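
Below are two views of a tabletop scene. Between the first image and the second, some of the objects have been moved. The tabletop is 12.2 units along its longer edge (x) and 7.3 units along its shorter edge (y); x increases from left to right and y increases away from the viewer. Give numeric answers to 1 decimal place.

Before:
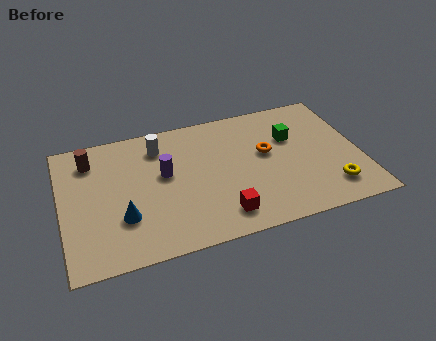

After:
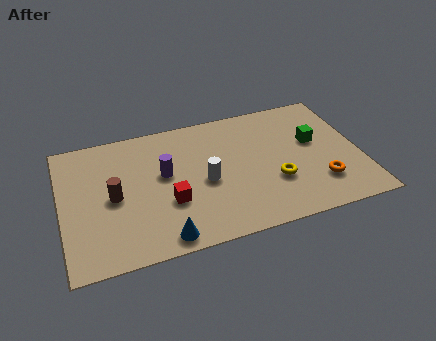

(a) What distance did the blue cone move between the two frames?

2.1

The blue cone was near (2.4, 2.3) before and (3.9, 0.8) after, so it travelled √(1.5² + 1.5²) ≈ 2.1 units.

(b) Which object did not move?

the purple cylinder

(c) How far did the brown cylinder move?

2.4

The brown cylinder was near (1.3, 5.8) before and (2.1, 3.5) after, so it travelled √(0.8² + 2.3²) ≈ 2.4 units.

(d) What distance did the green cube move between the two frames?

1.0

From (9.5, 4.8) to (10.4, 4.3), the green cube covered √(0.9² + 0.5²) ≈ 1.0 units.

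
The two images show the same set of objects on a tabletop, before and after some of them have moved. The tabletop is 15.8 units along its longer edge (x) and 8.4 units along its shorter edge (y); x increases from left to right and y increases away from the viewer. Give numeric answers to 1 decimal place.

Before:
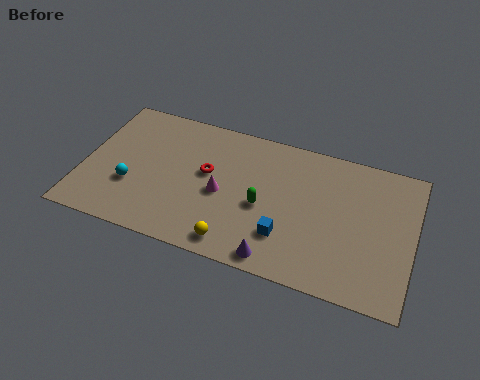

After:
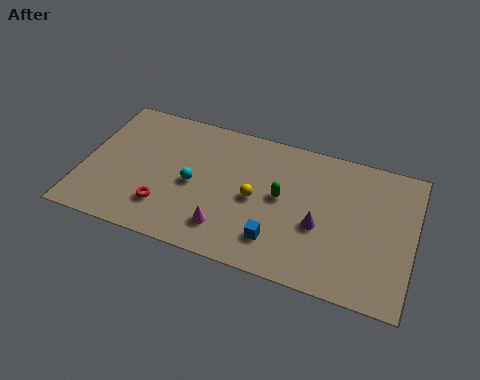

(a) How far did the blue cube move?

0.6

The blue cube was near (9.9, 2.3) before and (9.5, 1.9) after, so it travelled √(0.4² + 0.4²) ≈ 0.6 units.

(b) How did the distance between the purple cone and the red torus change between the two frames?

+2.0

They were about 5.4 units apart before and 7.4 after — 2.0 units further apart.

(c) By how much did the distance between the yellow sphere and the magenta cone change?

-0.3

The distance was about 2.8 in the first image and 2.5 in the second, so they moved 0.3 units closer together.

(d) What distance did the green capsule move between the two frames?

1.1

From (8.7, 3.7) to (9.5, 4.5), the green capsule covered √(0.8² + 0.8²) ≈ 1.1 units.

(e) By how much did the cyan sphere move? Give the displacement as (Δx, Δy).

(2.9, 1.0)

From the two frames, the cyan sphere sits at roughly (2.4, 2.9) before and (5.3, 3.9) after.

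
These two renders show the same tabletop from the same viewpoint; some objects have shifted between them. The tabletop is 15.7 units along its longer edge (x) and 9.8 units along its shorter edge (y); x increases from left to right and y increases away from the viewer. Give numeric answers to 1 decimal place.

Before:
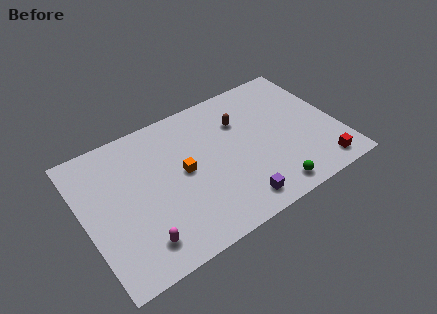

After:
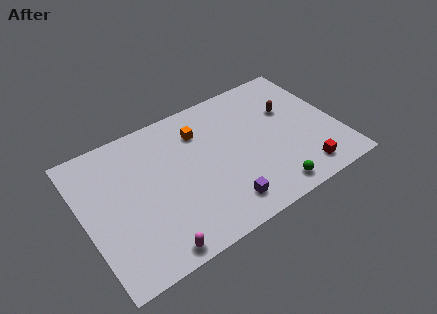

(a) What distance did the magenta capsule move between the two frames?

1.1

From (2.9, 1.8) to (3.6, 0.9), the magenta capsule covered √(0.7² + 0.9²) ≈ 1.1 units.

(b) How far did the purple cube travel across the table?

0.9

From (8.8, 1.4) to (8.0, 1.7), the purple cube covered √(0.8² + 0.3²) ≈ 0.9 units.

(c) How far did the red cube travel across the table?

1.1

The red cube was near (14.1, 1.3) before and (13.0, 1.5) after, so it travelled √(1.1² + 0.2²) ≈ 1.1 units.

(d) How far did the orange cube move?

2.7

The orange cube was near (6.1, 5.1) before and (7.5, 7.4) after, so it travelled √(1.4² + 2.3²) ≈ 2.7 units.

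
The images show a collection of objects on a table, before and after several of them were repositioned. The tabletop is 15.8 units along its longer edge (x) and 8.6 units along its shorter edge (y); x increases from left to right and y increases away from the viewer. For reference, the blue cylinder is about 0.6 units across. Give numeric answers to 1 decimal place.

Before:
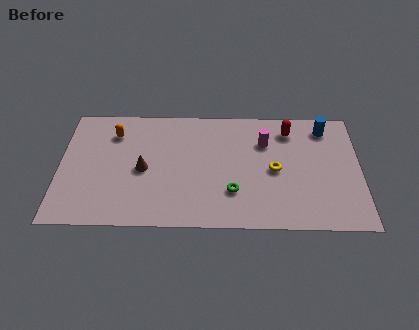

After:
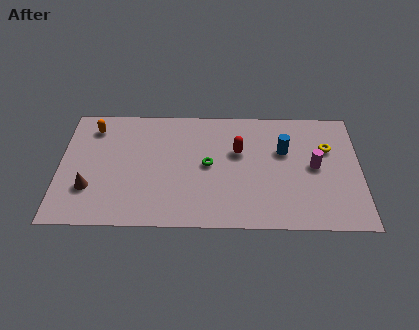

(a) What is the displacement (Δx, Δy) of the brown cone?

(-2.8, -1.4)

The brown cone started near (4.4, 4.0) and ended near (1.6, 2.6).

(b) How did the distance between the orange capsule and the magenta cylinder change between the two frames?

+4.0

They were about 8.0 units apart before and 12.0 after — 4.0 units further apart.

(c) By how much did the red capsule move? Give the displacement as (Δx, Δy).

(-2.7, -1.6)

From the two frames, the red capsule sits at roughly (12.1, 7.0) before and (9.4, 5.4) after.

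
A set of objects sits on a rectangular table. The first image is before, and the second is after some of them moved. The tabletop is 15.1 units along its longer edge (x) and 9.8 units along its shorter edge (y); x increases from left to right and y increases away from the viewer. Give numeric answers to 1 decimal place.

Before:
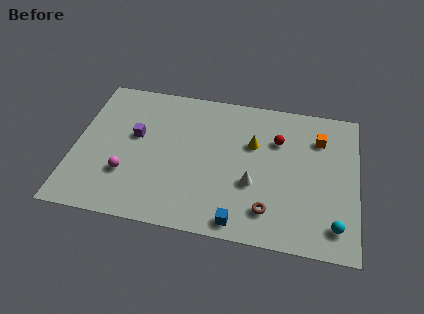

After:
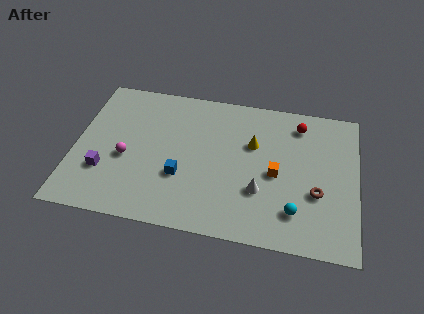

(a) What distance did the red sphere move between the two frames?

1.7

The red sphere was near (10.8, 6.8) before and (11.9, 8.1) after, so it travelled √(1.1² + 1.3²) ≈ 1.7 units.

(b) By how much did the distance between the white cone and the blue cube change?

+1.5

The distance was about 2.7 in the first image and 4.2 in the second, so they moved 1.5 units further apart.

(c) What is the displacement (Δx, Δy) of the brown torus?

(2.5, 1.6)

The brown torus started near (10.5, 2.0) and ended near (13.0, 3.6).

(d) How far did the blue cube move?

4.0

The blue cube was near (9.0, 1.0) before and (5.8, 3.4) after, so it travelled √(3.2² + 2.4²) ≈ 4.0 units.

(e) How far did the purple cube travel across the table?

3.1

The purple cube was near (3.2, 5.7) before and (1.7, 3.0) after, so it travelled √(1.5² + 2.7²) ≈ 3.1 units.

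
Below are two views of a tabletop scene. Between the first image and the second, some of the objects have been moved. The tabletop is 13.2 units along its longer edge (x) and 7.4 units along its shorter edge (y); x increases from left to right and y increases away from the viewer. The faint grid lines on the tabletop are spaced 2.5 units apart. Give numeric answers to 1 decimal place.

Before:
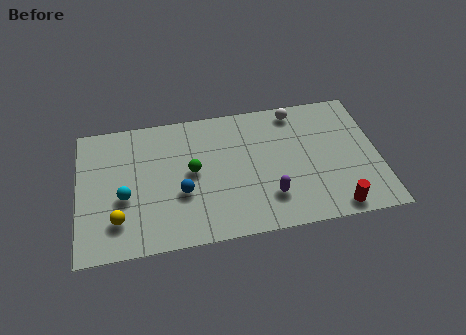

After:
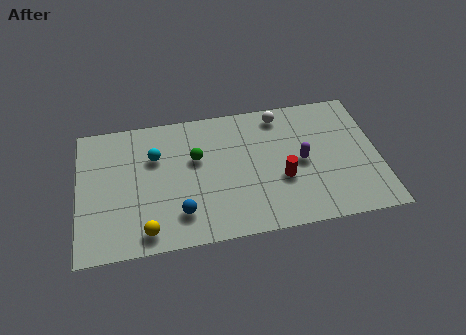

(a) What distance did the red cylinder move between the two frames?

3.0

The red cylinder was near (11.1, 0.8) before and (8.9, 2.8) after, so it travelled √(2.2² + 2.0²) ≈ 3.0 units.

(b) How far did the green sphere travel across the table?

0.7

The green sphere moved from about (5.0, 3.9) to (5.2, 4.6), a distance of √(0.2² + 0.7²) ≈ 0.7.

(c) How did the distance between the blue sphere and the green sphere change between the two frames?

+1.8

The distance was about 1.2 in the first image and 3.0 in the second, so they moved 1.8 units further apart.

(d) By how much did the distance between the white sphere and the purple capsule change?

-1.9

They were about 4.8 units apart before and 2.9 after — 1.9 units closer together.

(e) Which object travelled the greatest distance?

the red cylinder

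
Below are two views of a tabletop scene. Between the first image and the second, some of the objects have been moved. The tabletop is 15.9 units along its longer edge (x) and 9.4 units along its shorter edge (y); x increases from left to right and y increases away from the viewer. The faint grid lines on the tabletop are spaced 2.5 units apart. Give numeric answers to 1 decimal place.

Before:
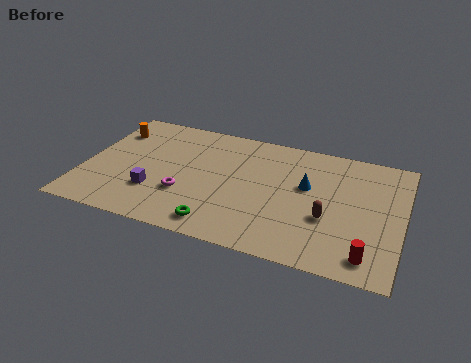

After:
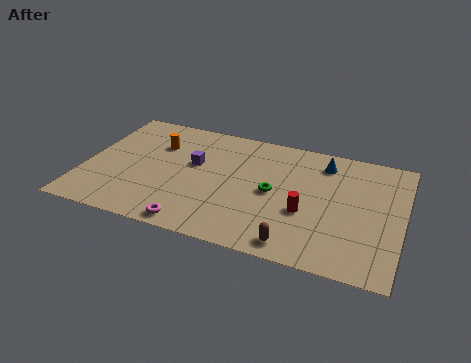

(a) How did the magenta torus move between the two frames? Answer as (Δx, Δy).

(0.7, -2.2)

From the two frames, the magenta torus sits at roughly (5.2, 3.1) before and (5.9, 0.9) after.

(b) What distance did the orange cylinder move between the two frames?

2.5

From (1.0, 7.1) to (3.4, 6.6), the orange cylinder covered √(2.4² + 0.5²) ≈ 2.5 units.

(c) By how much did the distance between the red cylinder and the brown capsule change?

-0.5

They were about 3.0 units apart before and 2.5 after — 0.5 units closer together.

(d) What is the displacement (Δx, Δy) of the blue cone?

(0.7, 2.1)

From the two frames, the blue cone sits at roughly (11.1, 5.6) before and (11.8, 7.7) after.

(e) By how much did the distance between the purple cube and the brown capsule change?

-1.5

The distance was about 8.6 in the first image and 7.1 in the second, so they moved 1.5 units closer together.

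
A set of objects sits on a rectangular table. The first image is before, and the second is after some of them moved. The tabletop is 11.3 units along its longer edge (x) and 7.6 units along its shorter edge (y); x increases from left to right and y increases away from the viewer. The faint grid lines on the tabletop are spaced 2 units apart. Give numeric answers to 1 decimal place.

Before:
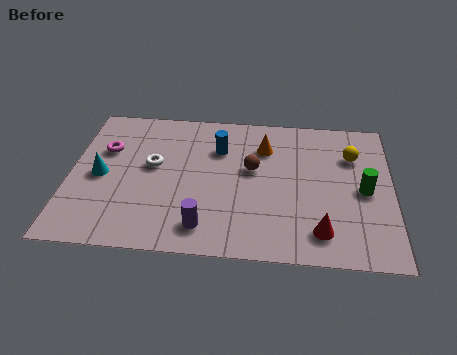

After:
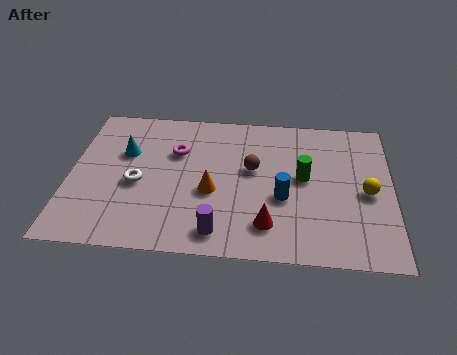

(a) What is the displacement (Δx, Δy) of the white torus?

(-0.5, -1.0)

The white torus was at about (2.9, 4.3) and moved to about (2.4, 3.3).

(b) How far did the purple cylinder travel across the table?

0.5

From (4.8, 1.3) to (5.3, 1.1), the purple cylinder covered √(0.5² + 0.2²) ≈ 0.5 units.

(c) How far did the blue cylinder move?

3.3

From (5.2, 5.4) to (7.5, 3.0), the blue cylinder covered √(2.3² + 2.4²) ≈ 3.3 units.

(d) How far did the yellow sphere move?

2.0

The yellow sphere moved from about (9.9, 5.4) to (10.4, 3.5), a distance of √(0.5² + 1.9²) ≈ 2.0.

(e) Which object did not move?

the brown sphere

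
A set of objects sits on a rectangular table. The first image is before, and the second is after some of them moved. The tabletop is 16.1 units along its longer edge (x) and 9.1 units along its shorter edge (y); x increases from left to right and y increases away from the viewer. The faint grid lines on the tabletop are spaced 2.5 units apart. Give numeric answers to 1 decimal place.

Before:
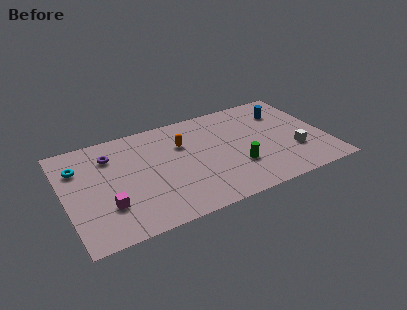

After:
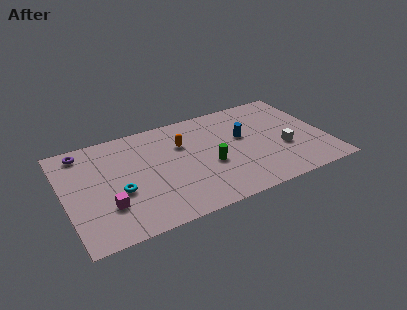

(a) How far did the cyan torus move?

3.7

From (1.0, 6.6) to (3.2, 3.6), the cyan torus covered √(2.2² + 3.0²) ≈ 3.7 units.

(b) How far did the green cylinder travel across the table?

1.8

The green cylinder moved from about (10.4, 2.9) to (8.8, 3.7), a distance of √(1.6² + 0.8²) ≈ 1.8.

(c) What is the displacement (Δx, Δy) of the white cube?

(-0.6, 0.5)

From the two frames, the white cube sits at roughly (14.0, 2.9) before and (13.4, 3.4) after.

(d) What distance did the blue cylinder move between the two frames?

3.1

The blue cylinder was near (13.9, 6.8) before and (11.1, 5.4) after, so it travelled √(2.8² + 1.4²) ≈ 3.1 units.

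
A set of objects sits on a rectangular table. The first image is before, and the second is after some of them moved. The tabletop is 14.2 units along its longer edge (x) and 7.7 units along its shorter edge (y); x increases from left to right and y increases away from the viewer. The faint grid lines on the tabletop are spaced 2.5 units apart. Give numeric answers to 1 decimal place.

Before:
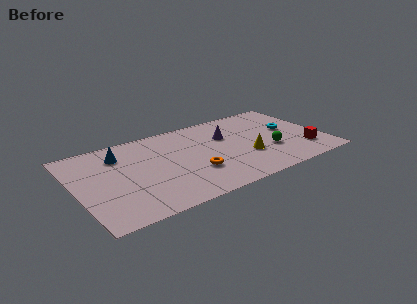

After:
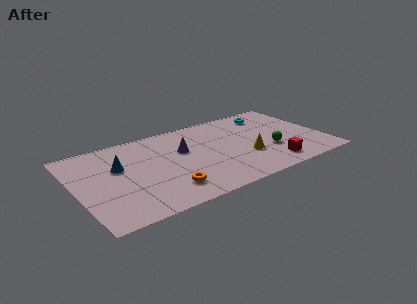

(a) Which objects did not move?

the green sphere and the yellow cone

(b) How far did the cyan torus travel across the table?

2.2

The cyan torus moved from about (12.4, 4.3) to (11.6, 6.3), a distance of √(0.8² + 2.0²) ≈ 2.2.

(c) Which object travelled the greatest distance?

the purple cone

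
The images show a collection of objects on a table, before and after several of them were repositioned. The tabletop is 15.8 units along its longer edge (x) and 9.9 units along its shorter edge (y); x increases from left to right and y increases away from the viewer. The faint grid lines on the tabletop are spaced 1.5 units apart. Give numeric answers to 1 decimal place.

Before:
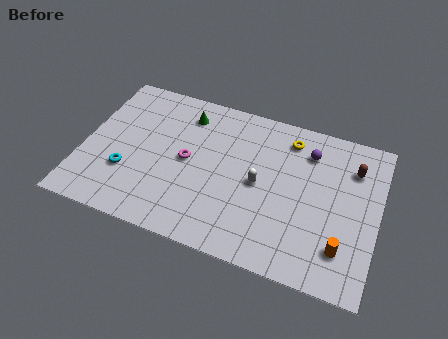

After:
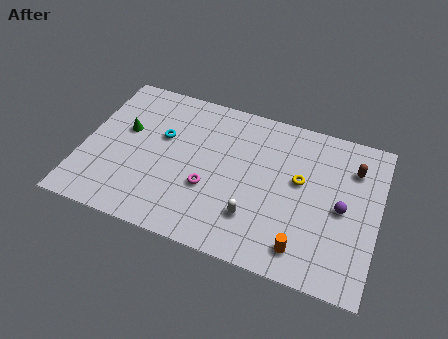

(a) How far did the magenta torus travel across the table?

1.9

The magenta torus moved from about (5.6, 5.0) to (6.9, 3.6), a distance of √(1.3² + 1.4²) ≈ 1.9.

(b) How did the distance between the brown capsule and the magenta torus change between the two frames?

-0.7

The distance was about 9.0 in the first image and 8.3 in the second, so they moved 0.7 units closer together.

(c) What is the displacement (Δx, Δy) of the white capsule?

(-0.1, -2.2)

The white capsule started near (9.5, 4.8) and ended near (9.4, 2.6).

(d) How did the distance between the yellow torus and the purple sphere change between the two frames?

+1.3

Before: roughly 1.2 units apart; after: 2.5. That's 1.3 units further apart.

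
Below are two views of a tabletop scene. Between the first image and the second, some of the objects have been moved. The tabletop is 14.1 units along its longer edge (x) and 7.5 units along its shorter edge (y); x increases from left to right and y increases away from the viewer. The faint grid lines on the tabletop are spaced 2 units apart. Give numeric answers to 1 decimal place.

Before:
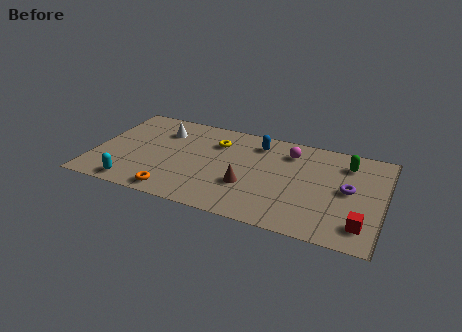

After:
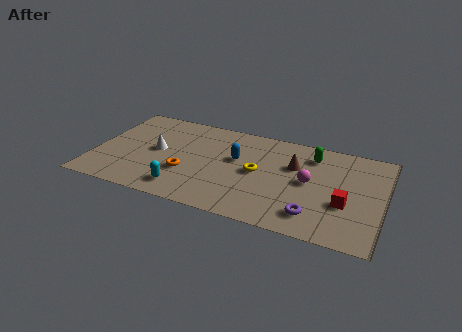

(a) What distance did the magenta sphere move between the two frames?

2.3

The magenta sphere moved from about (9.4, 5.9) to (10.5, 3.9), a distance of √(1.1² + 2.0²) ≈ 2.3.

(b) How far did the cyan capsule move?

2.4

The cyan capsule was near (2.2, 0.9) before and (4.6, 1.3) after, so it travelled √(2.4² + 0.4²) ≈ 2.4 units.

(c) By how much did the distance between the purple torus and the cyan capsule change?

-4.3

The distance was about 10.6 in the first image and 6.3 in the second, so they moved 4.3 units closer together.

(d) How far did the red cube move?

1.6

The red cube moved from about (13.2, 1.5) to (12.3, 2.8), a distance of √(0.9² + 1.3²) ≈ 1.6.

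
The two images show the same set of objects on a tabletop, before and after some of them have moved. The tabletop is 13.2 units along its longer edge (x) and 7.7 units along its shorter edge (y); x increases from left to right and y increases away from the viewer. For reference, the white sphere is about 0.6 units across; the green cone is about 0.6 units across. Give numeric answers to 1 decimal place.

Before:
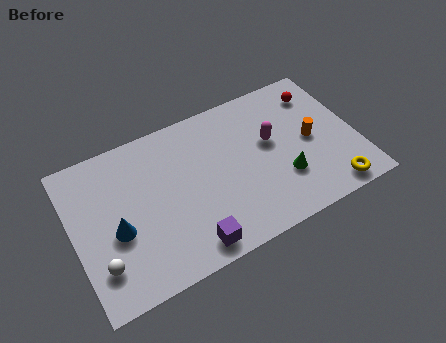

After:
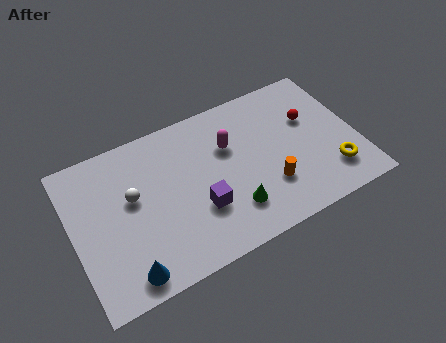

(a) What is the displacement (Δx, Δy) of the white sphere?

(1.8, 2.6)

The white sphere started near (1.0, 1.9) and ended near (2.8, 4.5).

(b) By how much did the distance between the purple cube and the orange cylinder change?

-3.5

The distance was about 6.7 in the first image and 3.2 in the second, so they moved 3.5 units closer together.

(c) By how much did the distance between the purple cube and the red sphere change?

-2.5

The distance was about 8.5 in the first image and 6.0 in the second, so they moved 2.5 units closer together.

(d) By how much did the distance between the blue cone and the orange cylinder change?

-2.3

They were about 9.2 units apart before and 6.9 after — 2.3 units closer together.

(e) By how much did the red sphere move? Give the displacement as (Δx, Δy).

(-0.6, -1.2)

From the two frames, the red sphere sits at roughly (11.8, 6.1) before and (11.2, 4.9) after.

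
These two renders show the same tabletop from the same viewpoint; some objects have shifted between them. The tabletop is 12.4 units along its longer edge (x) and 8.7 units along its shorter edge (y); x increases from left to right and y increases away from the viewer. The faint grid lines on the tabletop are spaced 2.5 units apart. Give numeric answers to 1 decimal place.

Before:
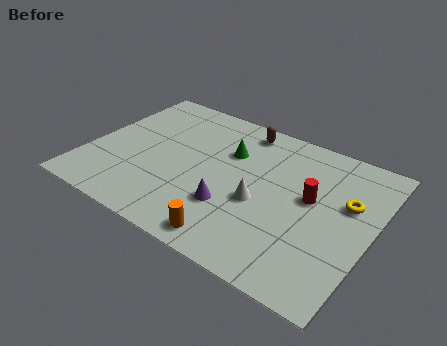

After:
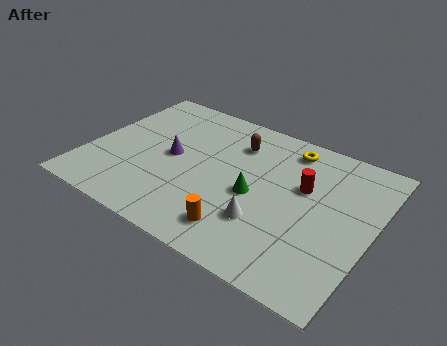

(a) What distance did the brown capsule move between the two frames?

1.0

The brown capsule was near (6.2, 7.6) before and (6.1, 6.6) after, so it travelled √(0.1² + 1.0²) ≈ 1.0 units.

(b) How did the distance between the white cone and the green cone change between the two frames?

-1.4

Before: roughly 2.9 units apart; after: 1.5. That's 1.4 units closer together.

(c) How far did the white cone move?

1.1

From (7.7, 3.6) to (8.1, 2.6), the white cone covered √(0.4² + 1.0²) ≈ 1.1 units.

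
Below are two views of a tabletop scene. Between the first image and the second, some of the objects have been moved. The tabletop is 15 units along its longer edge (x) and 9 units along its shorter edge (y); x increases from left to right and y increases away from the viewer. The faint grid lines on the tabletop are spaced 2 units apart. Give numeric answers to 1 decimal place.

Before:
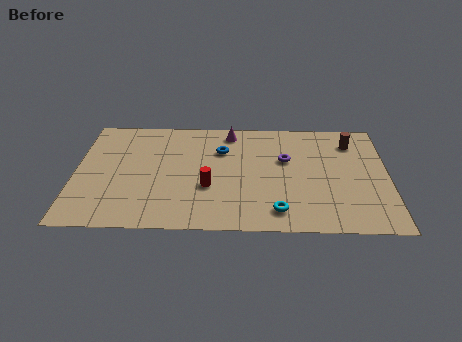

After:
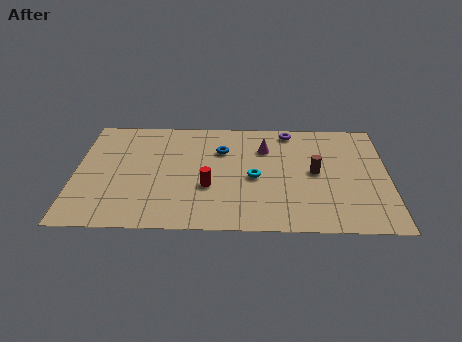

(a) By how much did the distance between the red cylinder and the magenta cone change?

-0.4

They were about 4.6 units apart before and 4.2 after — 0.4 units closer together.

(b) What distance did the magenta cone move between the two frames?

2.1

The magenta cone moved from about (7.4, 7.8) to (9.1, 6.5), a distance of √(1.7² + 1.3²) ≈ 2.1.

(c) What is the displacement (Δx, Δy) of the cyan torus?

(-1.1, 2.6)

The cyan torus started near (9.7, 1.5) and ended near (8.6, 4.1).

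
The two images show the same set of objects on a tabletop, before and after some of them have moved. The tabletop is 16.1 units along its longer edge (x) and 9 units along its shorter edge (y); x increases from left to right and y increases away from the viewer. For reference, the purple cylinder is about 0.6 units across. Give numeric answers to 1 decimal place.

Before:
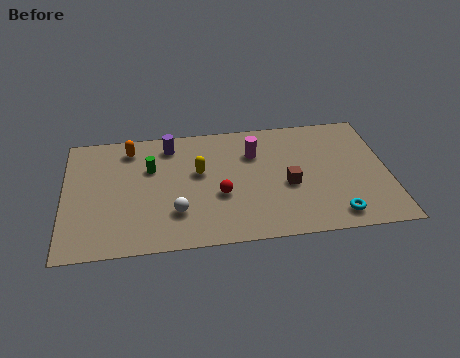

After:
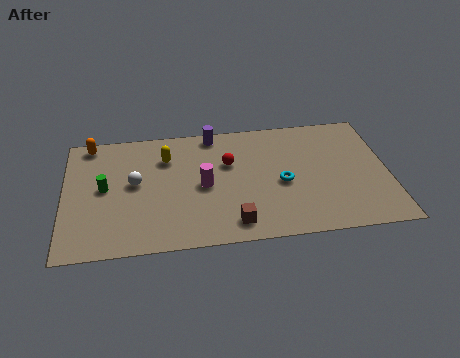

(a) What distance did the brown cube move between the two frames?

3.7

The brown cube moved from about (11.1, 3.8) to (8.3, 1.4), a distance of √(2.8² + 2.4²) ≈ 3.7.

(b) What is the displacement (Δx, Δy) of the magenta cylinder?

(-2.6, -2.1)

The magenta cylinder was at about (9.5, 6.4) and moved to about (6.9, 4.3).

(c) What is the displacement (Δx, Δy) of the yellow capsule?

(-1.6, 1.3)

The yellow capsule started near (6.7, 5.3) and ended near (5.1, 6.6).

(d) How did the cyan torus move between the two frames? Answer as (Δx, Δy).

(-2.5, 2.7)

The cyan torus was at about (13.3, 1.3) and moved to about (10.8, 4.0).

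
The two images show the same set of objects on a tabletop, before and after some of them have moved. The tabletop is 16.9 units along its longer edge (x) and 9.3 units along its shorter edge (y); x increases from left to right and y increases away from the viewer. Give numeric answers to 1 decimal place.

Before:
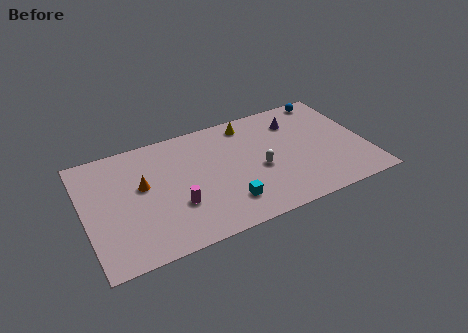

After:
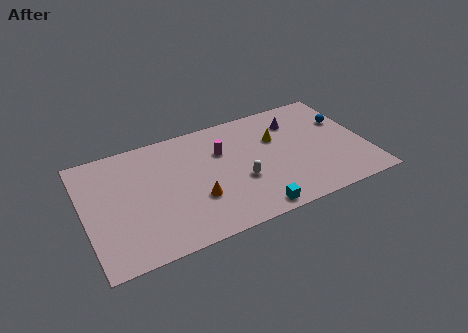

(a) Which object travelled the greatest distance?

the magenta cylinder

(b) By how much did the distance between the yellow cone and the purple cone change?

-1.3

The distance was about 2.9 in the first image and 1.6 in the second, so they moved 1.3 units closer together.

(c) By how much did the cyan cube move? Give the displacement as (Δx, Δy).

(1.4, -1.2)

From the two frames, the cyan cube sits at roughly (8.2, 2.1) before and (9.6, 0.9) after.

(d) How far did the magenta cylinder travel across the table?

4.5

The magenta cylinder moved from about (5.3, 3.1) to (8.4, 6.3), a distance of √(3.1² + 3.2²) ≈ 4.5.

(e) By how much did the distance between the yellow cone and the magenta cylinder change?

-3.6

They were about 6.9 units apart before and 3.3 after — 3.6 units closer together.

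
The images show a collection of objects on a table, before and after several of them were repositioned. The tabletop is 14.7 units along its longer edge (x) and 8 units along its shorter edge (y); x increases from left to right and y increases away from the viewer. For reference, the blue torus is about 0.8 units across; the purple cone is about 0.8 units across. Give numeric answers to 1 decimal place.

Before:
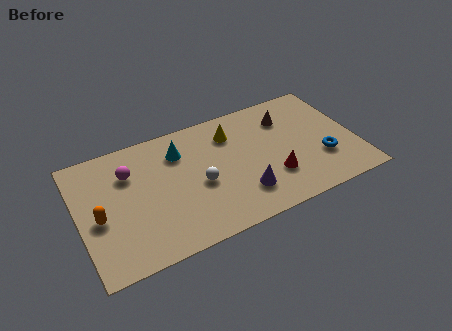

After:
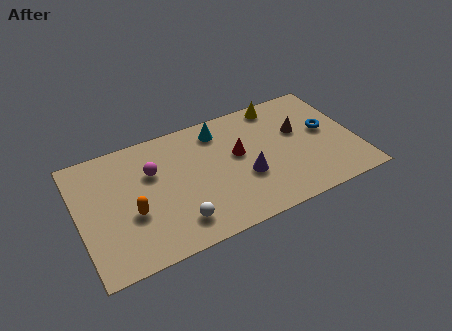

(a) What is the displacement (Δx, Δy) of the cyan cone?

(2.2, 0.6)

The cyan cone was at about (5.5, 6.0) and moved to about (7.7, 6.6).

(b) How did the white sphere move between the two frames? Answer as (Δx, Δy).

(-1.4, -1.9)

The white sphere was at about (6.3, 3.5) and moved to about (4.9, 1.6).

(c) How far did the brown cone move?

1.2

The brown cone moved from about (11.3, 6.0) to (11.8, 4.9), a distance of √(0.5² + 1.1²) ≈ 1.2.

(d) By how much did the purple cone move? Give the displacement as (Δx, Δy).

(0.3, 1.0)

From the two frames, the purple cone sits at roughly (8.4, 2.0) before and (8.7, 3.0) after.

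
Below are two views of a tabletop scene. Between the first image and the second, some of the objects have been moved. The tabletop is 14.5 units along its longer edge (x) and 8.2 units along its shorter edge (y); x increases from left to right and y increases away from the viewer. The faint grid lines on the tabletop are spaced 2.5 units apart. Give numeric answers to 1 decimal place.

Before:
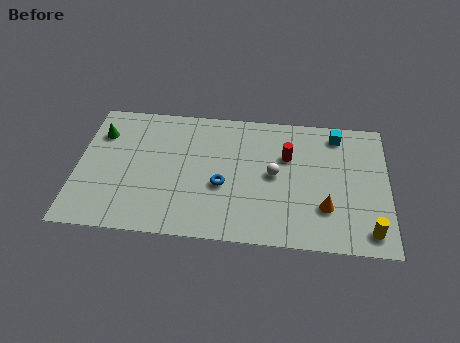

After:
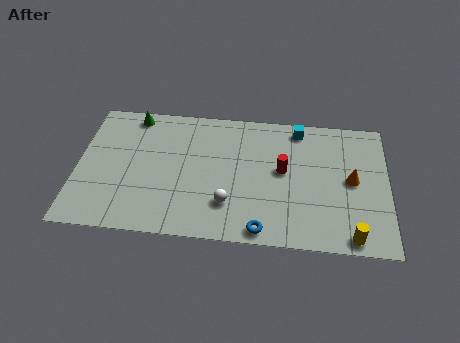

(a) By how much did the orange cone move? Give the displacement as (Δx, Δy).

(1.2, 1.8)

The orange cone started near (11.6, 2.4) and ended near (12.8, 4.2).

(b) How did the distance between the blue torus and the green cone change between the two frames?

+2.6

Before: roughly 6.4 units apart; after: 9.0. That's 2.6 units further apart.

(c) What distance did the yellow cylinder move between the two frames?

0.9

The yellow cylinder moved from about (13.6, 1.2) to (12.8, 0.8), a distance of √(0.8² + 0.4²) ≈ 0.9.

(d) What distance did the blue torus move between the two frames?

3.1

The blue torus moved from about (6.8, 3.3) to (8.7, 0.8), a distance of √(1.9² + 2.5²) ≈ 3.1.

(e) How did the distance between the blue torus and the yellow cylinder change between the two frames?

-3.0

They were about 7.1 units apart before and 4.1 after — 3.0 units closer together.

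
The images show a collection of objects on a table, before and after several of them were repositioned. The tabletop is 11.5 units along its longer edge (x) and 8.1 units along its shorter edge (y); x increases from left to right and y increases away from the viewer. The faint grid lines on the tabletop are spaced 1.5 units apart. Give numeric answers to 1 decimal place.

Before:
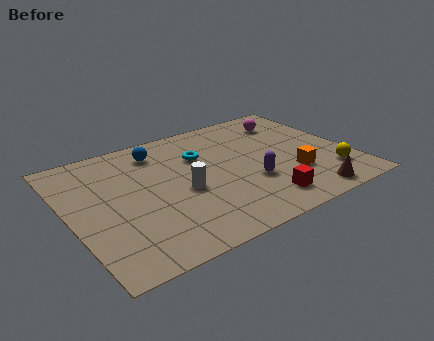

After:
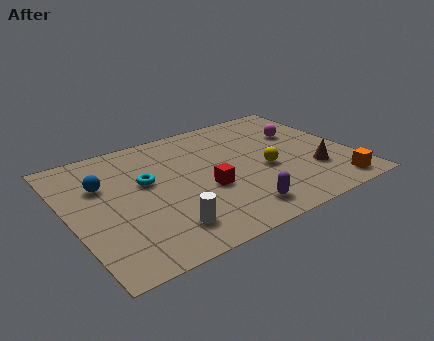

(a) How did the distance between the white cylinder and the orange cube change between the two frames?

+2.4

Before: roughly 4.5 units apart; after: 6.9. That's 2.4 units further apart.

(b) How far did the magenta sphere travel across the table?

1.1

The magenta sphere moved from about (9.6, 6.4) to (9.8, 5.3), a distance of √(0.2² + 1.1²) ≈ 1.1.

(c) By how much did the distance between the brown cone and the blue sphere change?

+1.0

Before: roughly 7.7 units apart; after: 8.7. That's 1.0 units further apart.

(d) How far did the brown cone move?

1.6

The brown cone was near (9.2, 0.9) before and (9.7, 2.4) after, so it travelled √(0.5² + 1.5²) ≈ 1.6 units.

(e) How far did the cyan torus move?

2.5

The cyan torus moved from about (5.6, 5.5) to (3.2, 4.8), a distance of √(2.4² + 0.7²) ≈ 2.5.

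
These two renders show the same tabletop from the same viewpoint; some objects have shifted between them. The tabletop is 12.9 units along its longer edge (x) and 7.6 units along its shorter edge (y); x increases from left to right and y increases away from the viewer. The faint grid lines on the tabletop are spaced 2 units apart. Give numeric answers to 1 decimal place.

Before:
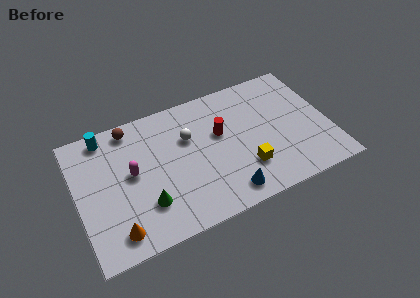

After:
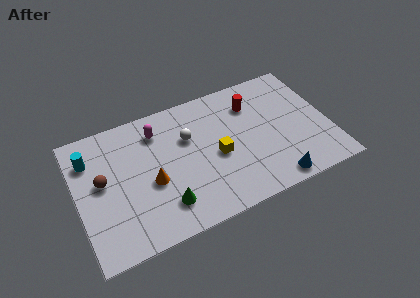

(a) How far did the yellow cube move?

1.8

The yellow cube moved from about (8.4, 2.1) to (7.1, 3.4), a distance of √(1.3² + 1.3²) ≈ 1.8.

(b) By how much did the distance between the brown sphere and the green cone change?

-0.8

Before: roughly 4.6 units apart; after: 3.8. That's 0.8 units closer together.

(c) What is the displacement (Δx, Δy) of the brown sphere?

(-1.7, -2.5)

The brown sphere started near (3.0, 6.7) and ended near (1.3, 4.2).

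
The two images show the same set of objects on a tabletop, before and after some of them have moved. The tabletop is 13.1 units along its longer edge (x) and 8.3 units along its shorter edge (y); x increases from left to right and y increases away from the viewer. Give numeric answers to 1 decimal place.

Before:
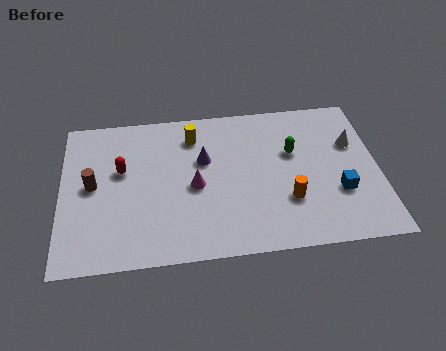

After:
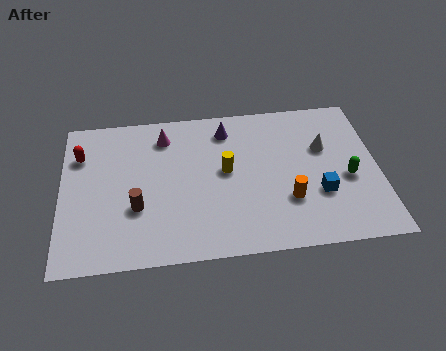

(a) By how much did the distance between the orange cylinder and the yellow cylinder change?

-2.4

They were about 5.5 units apart before and 3.1 after — 2.4 units closer together.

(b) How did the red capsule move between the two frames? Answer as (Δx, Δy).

(-1.7, 1.0)

From the two frames, the red capsule sits at roughly (2.5, 5.0) before and (0.8, 6.0) after.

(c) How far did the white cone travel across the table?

1.2

The white cone moved from about (12.1, 5.4) to (10.9, 5.3), a distance of √(1.2² + 0.1²) ≈ 1.2.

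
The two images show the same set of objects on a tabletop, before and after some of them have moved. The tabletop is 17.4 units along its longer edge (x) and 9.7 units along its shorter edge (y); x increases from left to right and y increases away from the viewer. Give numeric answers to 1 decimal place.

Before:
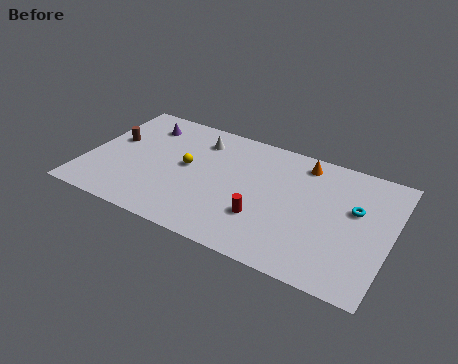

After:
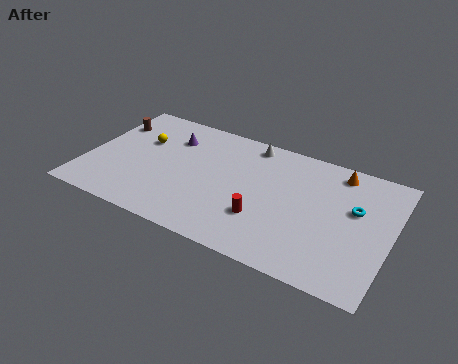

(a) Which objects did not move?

the red cylinder and the cyan torus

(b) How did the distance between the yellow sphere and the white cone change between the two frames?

+4.0

Before: roughly 2.5 units apart; after: 6.5. That's 4.0 units further apart.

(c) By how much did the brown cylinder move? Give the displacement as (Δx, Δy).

(-0.4, 1.4)

The brown cylinder started near (1.3, 5.7) and ended near (0.9, 7.1).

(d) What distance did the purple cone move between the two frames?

1.8

The purple cone was near (2.8, 7.7) before and (4.5, 7.2) after, so it travelled √(1.7² + 0.5²) ≈ 1.8 units.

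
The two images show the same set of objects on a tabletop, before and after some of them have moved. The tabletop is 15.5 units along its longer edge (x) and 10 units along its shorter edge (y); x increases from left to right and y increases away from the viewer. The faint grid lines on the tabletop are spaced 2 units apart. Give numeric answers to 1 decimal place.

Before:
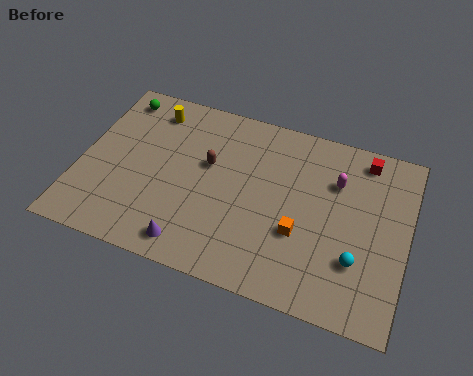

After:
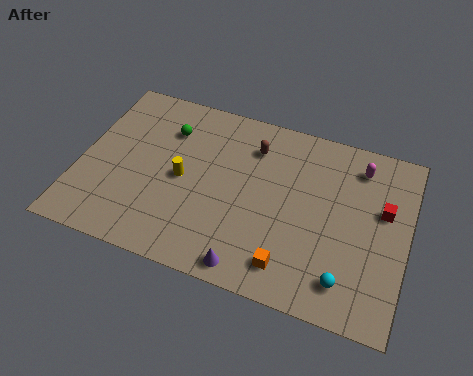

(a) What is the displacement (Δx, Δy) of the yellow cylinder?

(1.9, -3.5)

From the two frames, the yellow cylinder sits at roughly (3.0, 8.3) before and (4.9, 4.8) after.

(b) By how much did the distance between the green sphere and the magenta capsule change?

-1.7

The distance was about 10.8 in the first image and 9.1 in the second, so they moved 1.7 units closer together.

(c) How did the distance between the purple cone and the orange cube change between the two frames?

-3.5

They were about 5.4 units apart before and 1.9 after — 3.5 units closer together.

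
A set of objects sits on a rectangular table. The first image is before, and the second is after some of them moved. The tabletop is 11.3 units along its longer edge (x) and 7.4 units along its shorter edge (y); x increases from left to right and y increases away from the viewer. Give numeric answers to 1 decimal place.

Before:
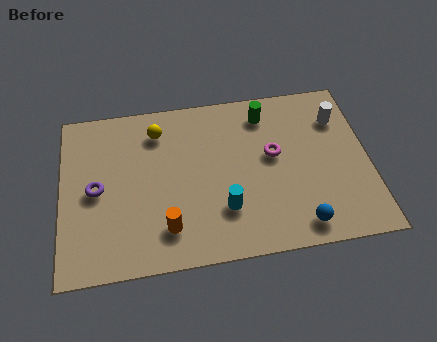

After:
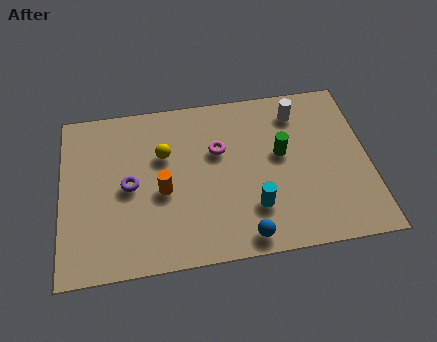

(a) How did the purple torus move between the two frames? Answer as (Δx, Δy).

(1.2, 0.0)

The purple torus was at about (1.3, 3.6) and moved to about (2.5, 3.6).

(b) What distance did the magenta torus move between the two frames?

2.1

From (7.8, 4.2) to (5.8, 4.7), the magenta torus covered √(2.0² + 0.5²) ≈ 2.1 units.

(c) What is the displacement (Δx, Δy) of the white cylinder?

(-1.5, 0.5)

The white cylinder started near (10.3, 5.5) and ended near (8.8, 6.0).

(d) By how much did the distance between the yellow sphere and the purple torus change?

-1.5

The distance was about 3.3 in the first image and 1.8 in the second, so they moved 1.5 units closer together.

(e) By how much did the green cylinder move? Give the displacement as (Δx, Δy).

(0.5, -1.9)

The green cylinder started near (7.6, 6.1) and ended near (8.1, 4.2).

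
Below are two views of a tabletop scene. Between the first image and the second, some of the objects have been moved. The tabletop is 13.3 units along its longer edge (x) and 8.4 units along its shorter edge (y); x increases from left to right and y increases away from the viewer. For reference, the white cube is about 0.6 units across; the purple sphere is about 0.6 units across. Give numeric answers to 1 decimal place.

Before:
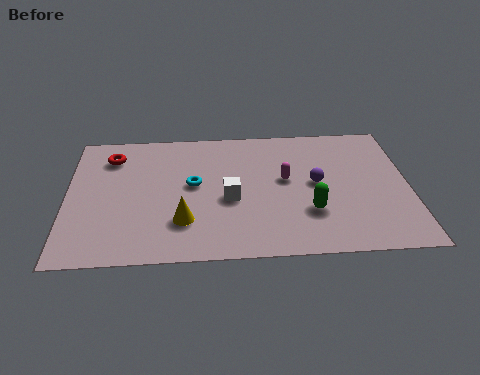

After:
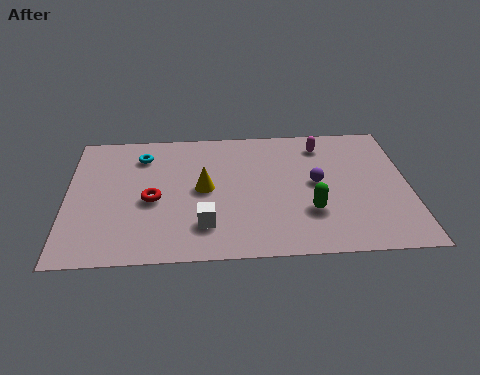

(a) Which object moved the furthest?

the red torus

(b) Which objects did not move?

the purple sphere and the green capsule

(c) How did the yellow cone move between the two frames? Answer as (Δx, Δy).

(0.8, 2.0)

The yellow cone started near (4.5, 2.3) and ended near (5.3, 4.3).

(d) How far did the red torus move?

3.3

The red torus was near (1.7, 6.6) before and (3.3, 3.7) after, so it travelled √(1.6² + 2.9²) ≈ 3.3 units.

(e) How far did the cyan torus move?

2.8

From (4.9, 4.6) to (2.9, 6.6), the cyan torus covered √(2.0² + 2.0²) ≈ 2.8 units.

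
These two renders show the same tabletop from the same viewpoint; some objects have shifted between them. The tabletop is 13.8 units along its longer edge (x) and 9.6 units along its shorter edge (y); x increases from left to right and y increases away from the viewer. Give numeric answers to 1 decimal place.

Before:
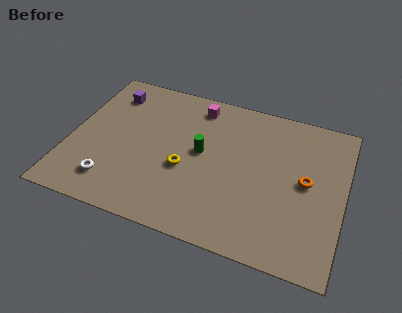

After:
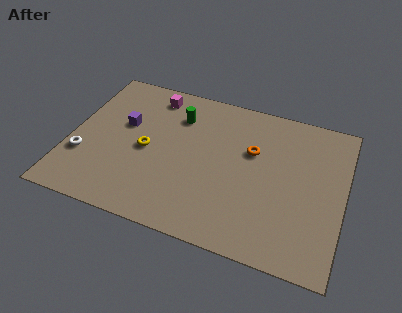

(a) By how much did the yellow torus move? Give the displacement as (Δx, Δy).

(-2.0, 0.6)

The yellow torus started near (5.9, 3.9) and ended near (3.9, 4.5).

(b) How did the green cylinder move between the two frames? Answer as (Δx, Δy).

(-1.4, 2.0)

The green cylinder was at about (6.6, 5.2) and moved to about (5.2, 7.2).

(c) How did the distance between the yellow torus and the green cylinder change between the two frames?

+1.5

They were about 1.5 units apart before and 3.0 after — 1.5 units further apart.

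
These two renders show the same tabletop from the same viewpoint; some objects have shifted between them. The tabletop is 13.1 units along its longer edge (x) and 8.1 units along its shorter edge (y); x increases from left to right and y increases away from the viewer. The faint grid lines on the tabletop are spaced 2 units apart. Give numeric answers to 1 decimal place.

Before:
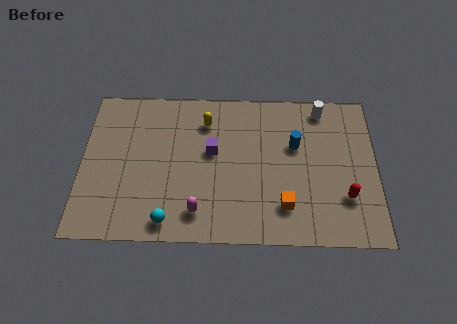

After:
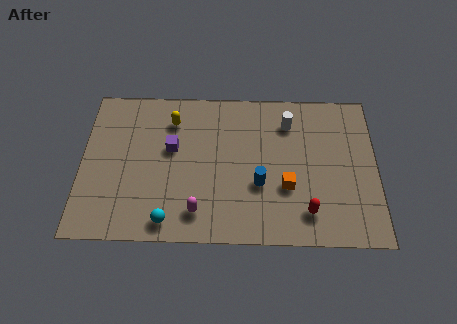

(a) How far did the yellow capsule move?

1.5

The yellow capsule was near (5.5, 6.3) before and (4.0, 6.3) after, so it travelled √(1.5² + 0.0²) ≈ 1.5 units.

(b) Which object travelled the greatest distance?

the blue cylinder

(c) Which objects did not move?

the magenta capsule and the cyan sphere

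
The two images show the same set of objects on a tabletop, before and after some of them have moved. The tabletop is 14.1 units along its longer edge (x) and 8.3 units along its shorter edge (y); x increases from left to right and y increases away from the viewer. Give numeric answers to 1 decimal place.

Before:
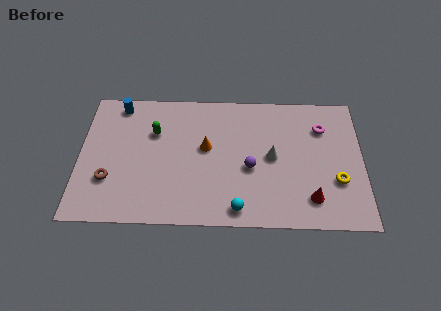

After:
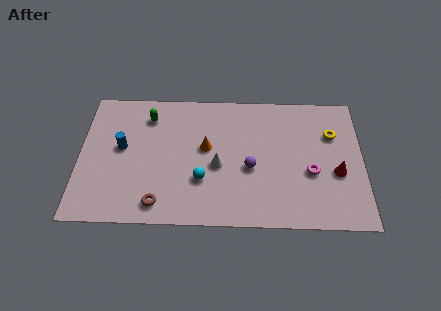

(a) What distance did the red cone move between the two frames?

2.1

From (11.5, 1.7) to (12.8, 3.3), the red cone covered √(1.3² + 1.6²) ≈ 2.1 units.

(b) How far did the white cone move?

2.8

The white cone was near (9.6, 4.2) before and (6.9, 3.6) after, so it travelled √(2.7² + 0.6²) ≈ 2.8 units.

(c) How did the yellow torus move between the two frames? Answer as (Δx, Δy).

(-0.2, 2.9)

From the two frames, the yellow torus sits at roughly (12.8, 2.8) before and (12.6, 5.7) after.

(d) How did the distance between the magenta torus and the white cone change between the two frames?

+1.5

Before: roughly 3.1 units apart; after: 4.6. That's 1.5 units further apart.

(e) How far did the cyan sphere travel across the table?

2.5

The cyan sphere moved from about (7.9, 1.0) to (6.1, 2.7), a distance of √(1.8² + 1.7²) ≈ 2.5.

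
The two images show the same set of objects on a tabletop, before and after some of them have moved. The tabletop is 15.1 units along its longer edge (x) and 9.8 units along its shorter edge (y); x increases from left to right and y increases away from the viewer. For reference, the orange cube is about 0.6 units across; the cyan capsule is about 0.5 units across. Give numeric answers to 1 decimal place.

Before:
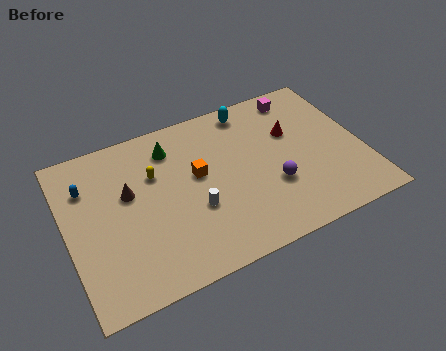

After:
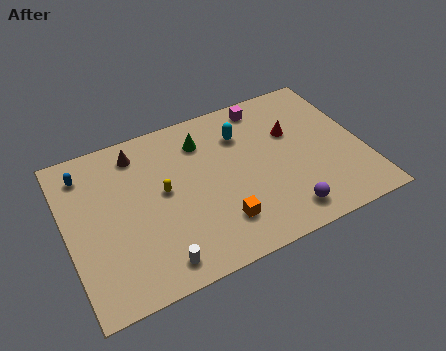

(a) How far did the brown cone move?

2.4

The brown cone was near (3.2, 5.9) before and (3.9, 8.2) after, so it travelled √(0.7² + 2.3²) ≈ 2.4 units.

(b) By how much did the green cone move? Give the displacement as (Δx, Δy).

(1.6, -0.2)

The green cone started near (5.6, 7.8) and ended near (7.2, 7.6).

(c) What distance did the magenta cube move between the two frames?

1.8

The magenta cube moved from about (12.4, 8.5) to (10.6, 8.6), a distance of √(1.8² + 0.1²) ≈ 1.8.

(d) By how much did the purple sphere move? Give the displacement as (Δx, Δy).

(0.3, -1.9)

From the two frames, the purple sphere sits at roughly (10.3, 3.4) before and (10.6, 1.5) after.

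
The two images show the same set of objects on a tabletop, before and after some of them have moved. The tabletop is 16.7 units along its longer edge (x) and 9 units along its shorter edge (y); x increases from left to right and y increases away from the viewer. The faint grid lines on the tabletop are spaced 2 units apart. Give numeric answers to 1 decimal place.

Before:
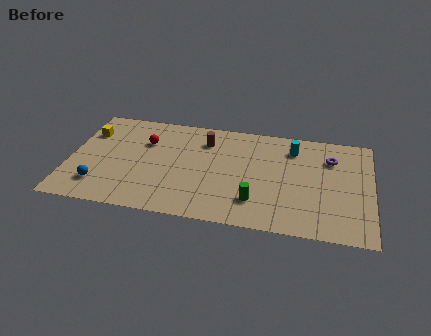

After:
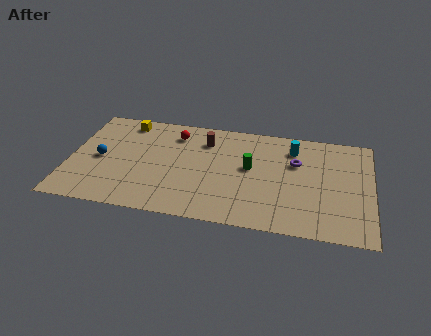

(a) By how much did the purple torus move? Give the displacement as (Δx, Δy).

(-1.9, -0.7)

The purple torus was at about (14.4, 6.6) and moved to about (12.5, 5.9).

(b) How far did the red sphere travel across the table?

1.9

From (4.1, 6.2) to (5.7, 7.2), the red sphere covered √(1.6² + 1.0²) ≈ 1.9 units.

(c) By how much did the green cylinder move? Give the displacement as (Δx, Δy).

(-0.4, 2.8)

The green cylinder started near (10.4, 2.2) and ended near (10.0, 5.0).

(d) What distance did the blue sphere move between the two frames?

2.3

The blue sphere was near (1.8, 2.0) before and (1.7, 4.3) after, so it travelled √(0.1² + 2.3²) ≈ 2.3 units.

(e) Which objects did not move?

the brown cylinder and the cyan cylinder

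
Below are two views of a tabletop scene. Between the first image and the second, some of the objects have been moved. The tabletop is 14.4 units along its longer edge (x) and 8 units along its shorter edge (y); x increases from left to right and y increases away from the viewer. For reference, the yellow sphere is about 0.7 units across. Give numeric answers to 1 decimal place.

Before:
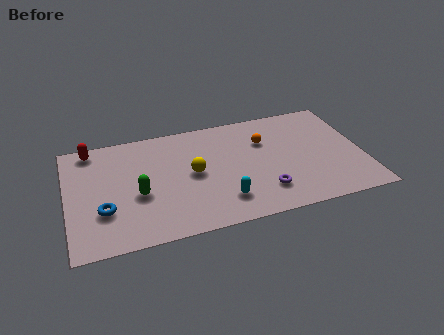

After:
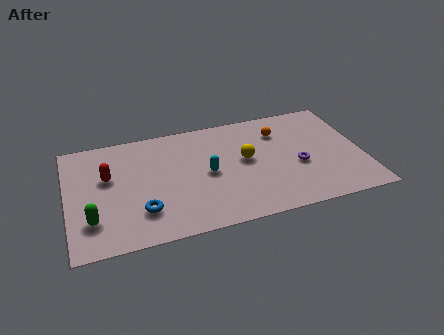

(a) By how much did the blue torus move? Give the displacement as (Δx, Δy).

(1.8, -0.5)

From the two frames, the blue torus sits at roughly (1.7, 2.6) before and (3.5, 2.1) after.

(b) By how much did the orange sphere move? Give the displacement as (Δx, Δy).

(0.8, 0.5)

From the two frames, the orange sphere sits at roughly (9.7, 5.5) before and (10.5, 6.0) after.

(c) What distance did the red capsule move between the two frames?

2.3

The red capsule was near (1.3, 7.1) before and (2.0, 4.9) after, so it travelled √(0.7² + 2.2²) ≈ 2.3 units.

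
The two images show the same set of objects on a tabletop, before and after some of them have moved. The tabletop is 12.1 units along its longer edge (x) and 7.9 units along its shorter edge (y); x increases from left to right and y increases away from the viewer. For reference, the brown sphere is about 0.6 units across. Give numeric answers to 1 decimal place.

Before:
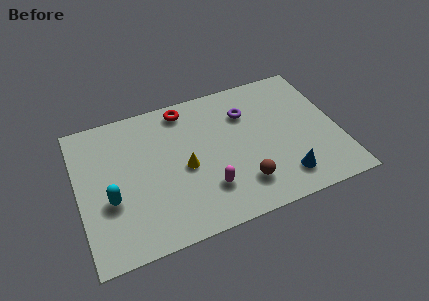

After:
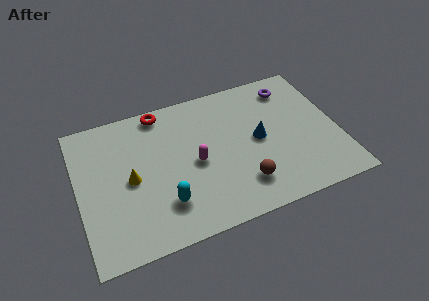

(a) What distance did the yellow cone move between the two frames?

2.5

The yellow cone moved from about (4.9, 3.6) to (2.4, 3.8), a distance of √(2.5² + 0.2²) ≈ 2.5.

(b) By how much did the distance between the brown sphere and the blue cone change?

+0.5

They were about 1.9 units apart before and 2.4 after — 0.5 units further apart.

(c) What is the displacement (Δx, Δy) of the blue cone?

(-0.9, 2.5)

The blue cone started near (9.3, 1.5) and ended near (8.4, 4.0).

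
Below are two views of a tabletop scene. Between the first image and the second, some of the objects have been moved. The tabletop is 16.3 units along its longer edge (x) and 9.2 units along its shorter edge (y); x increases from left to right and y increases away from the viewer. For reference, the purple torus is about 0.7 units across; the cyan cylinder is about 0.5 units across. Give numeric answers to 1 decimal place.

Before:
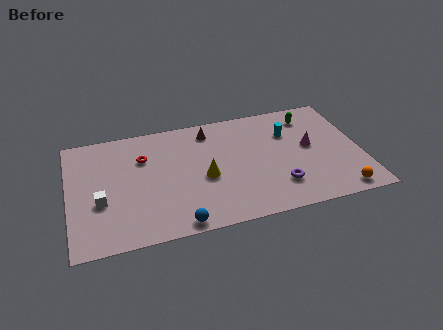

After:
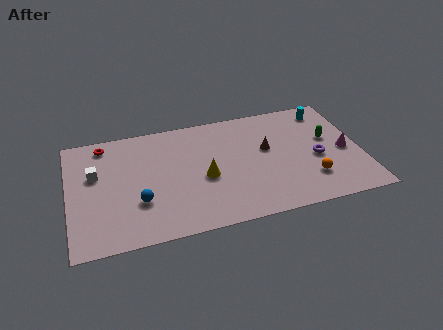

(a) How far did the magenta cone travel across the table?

2.1

From (13.5, 5.0) to (15.4, 4.2), the magenta cone covered √(1.9² + 0.8²) ≈ 2.1 units.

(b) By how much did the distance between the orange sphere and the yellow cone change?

-1.9

Before: roughly 7.9 units apart; after: 6.0. That's 1.9 units closer together.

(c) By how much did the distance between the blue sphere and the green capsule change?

+0.7

The distance was about 10.4 in the first image and 11.1 in the second, so they moved 0.7 units further apart.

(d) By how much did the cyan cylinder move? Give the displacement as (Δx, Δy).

(2.3, 1.4)

From the two frames, the cyan cylinder sits at roughly (12.4, 6.4) before and (14.7, 7.8) after.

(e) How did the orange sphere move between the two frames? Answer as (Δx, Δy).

(-1.5, 1.4)

From the two frames, the orange sphere sits at roughly (14.8, 1.0) before and (13.3, 2.4) after.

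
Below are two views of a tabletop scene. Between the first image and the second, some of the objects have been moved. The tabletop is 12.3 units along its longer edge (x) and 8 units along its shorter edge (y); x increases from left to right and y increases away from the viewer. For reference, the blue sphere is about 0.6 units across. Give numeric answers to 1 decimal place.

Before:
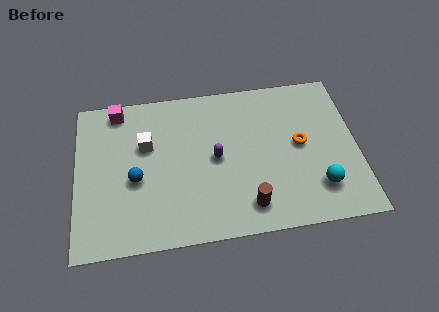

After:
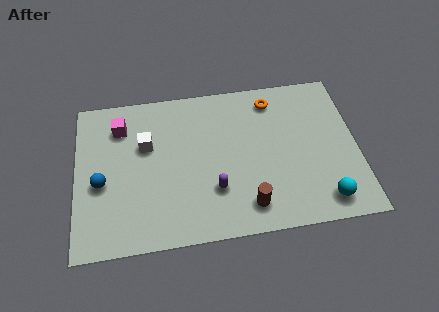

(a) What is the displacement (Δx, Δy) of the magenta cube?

(0.1, -0.9)

The magenta cube started near (1.9, 7.1) and ended near (2.0, 6.2).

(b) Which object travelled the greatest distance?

the orange torus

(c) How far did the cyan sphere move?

0.7

The cyan sphere moved from about (10.5, 1.9) to (10.7, 1.2), a distance of √(0.2² + 0.7²) ≈ 0.7.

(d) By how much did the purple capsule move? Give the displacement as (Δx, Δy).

(-0.1, -1.6)

From the two frames, the purple capsule sits at roughly (6.1, 4.0) before and (6.0, 2.4) after.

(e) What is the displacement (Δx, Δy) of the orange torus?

(-1.1, 2.5)

The orange torus started near (9.8, 4.2) and ended near (8.7, 6.7).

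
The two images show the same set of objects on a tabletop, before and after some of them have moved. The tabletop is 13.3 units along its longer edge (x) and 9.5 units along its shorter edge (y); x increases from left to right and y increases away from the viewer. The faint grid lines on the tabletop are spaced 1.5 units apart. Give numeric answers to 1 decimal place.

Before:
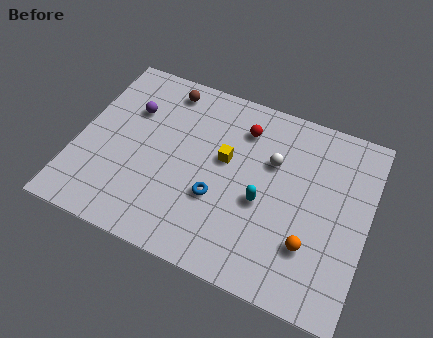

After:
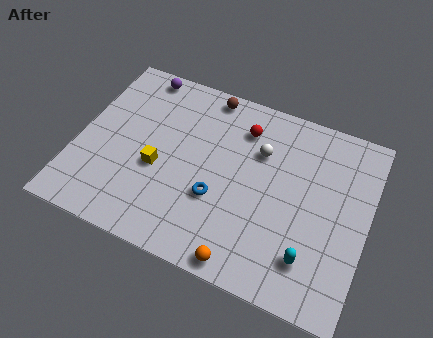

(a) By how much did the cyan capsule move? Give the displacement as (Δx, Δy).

(2.4, -1.9)

From the two frames, the cyan capsule sits at roughly (8.6, 4.0) before and (11.0, 2.1) after.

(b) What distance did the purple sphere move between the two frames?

2.1

The purple sphere moved from about (2.2, 6.5) to (2.3, 8.6), a distance of √(0.1² + 2.1²) ≈ 2.1.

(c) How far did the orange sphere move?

3.3

From (10.9, 2.7) to (8.2, 0.8), the orange sphere covered √(2.7² + 1.9²) ≈ 3.3 units.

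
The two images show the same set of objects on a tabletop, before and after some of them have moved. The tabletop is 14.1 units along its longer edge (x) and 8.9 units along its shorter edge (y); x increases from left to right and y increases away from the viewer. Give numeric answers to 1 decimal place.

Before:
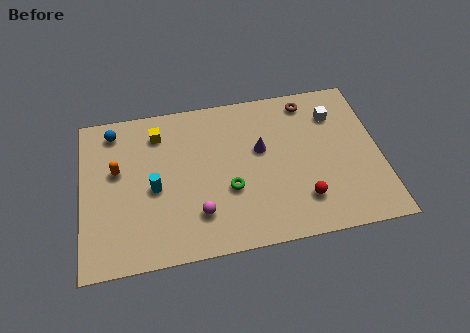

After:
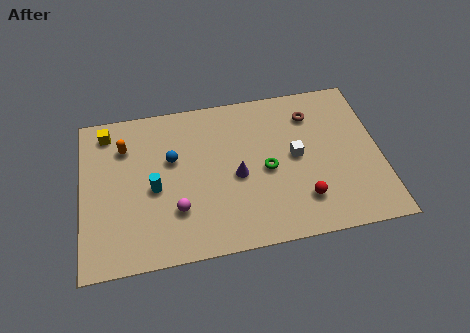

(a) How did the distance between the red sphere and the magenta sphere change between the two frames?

+1.0

They were about 4.9 units apart before and 5.9 after — 1.0 units further apart.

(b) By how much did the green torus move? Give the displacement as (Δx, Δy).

(1.8, 0.8)

The green torus started near (6.9, 3.3) and ended near (8.7, 4.1).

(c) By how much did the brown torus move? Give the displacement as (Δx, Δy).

(0.1, -0.8)

The brown torus was at about (10.9, 7.7) and moved to about (11.0, 6.9).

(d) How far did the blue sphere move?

3.4

The blue sphere was near (1.6, 7.6) before and (4.3, 5.5) after, so it travelled √(2.7² + 2.1²) ≈ 3.4 units.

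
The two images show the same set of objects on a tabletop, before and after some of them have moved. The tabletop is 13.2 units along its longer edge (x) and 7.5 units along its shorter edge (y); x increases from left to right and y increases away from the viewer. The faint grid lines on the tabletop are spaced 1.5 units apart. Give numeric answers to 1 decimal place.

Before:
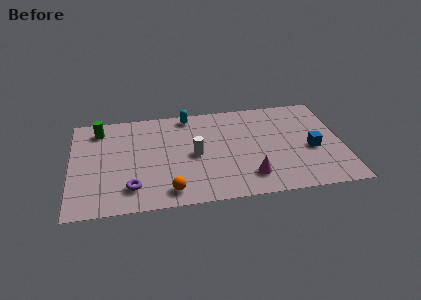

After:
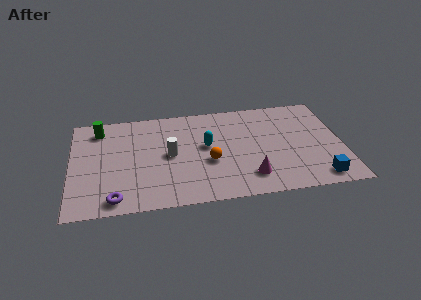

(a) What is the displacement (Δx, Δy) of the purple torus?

(-0.8, -0.7)

The purple torus was at about (2.9, 1.6) and moved to about (2.1, 0.9).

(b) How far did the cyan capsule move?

2.6

From (5.8, 6.7) to (6.6, 4.2), the cyan capsule covered √(0.8² + 2.5²) ≈ 2.6 units.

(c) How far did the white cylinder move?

1.2

The white cylinder moved from about (6.0, 3.6) to (4.8, 3.8), a distance of √(1.2² + 0.2²) ≈ 1.2.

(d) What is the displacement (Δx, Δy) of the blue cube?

(0.2, -2.2)

The blue cube started near (11.7, 3.2) and ended near (11.9, 1.0).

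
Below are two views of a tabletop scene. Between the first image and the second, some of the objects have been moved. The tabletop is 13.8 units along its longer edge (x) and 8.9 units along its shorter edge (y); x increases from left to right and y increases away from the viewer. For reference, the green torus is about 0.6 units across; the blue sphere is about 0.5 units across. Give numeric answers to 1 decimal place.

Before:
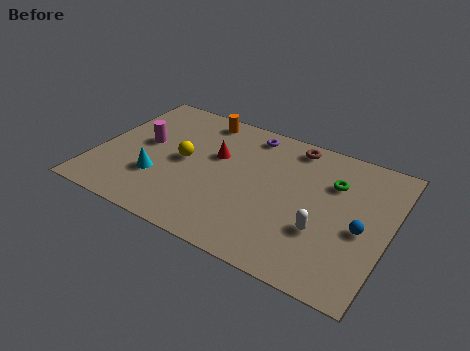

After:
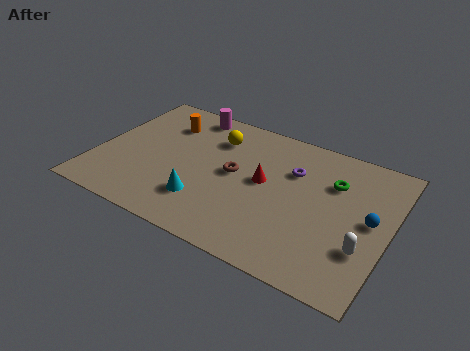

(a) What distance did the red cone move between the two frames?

2.5

The red cone moved from about (5.5, 5.5) to (7.9, 4.8), a distance of √(2.4² + 0.7²) ≈ 2.5.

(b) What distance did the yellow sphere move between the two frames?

2.5

The yellow sphere was near (4.1, 4.5) before and (5.3, 6.7) after, so it travelled √(1.2² + 2.2²) ≈ 2.5 units.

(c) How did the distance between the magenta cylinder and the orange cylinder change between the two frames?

-2.1

Before: roughly 3.7 units apart; after: 1.6. That's 2.1 units closer together.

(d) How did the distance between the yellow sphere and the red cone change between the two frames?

+1.5

Before: roughly 1.7 units apart; after: 3.2. That's 1.5 units further apart.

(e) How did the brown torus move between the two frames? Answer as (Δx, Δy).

(-2.4, -3.1)

From the two frames, the brown torus sits at roughly (8.9, 7.8) before and (6.5, 4.7) after.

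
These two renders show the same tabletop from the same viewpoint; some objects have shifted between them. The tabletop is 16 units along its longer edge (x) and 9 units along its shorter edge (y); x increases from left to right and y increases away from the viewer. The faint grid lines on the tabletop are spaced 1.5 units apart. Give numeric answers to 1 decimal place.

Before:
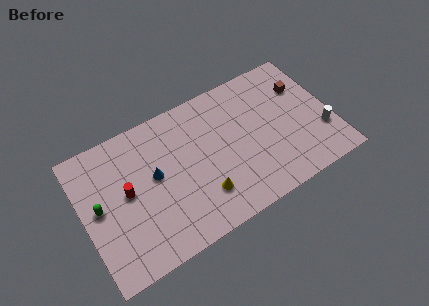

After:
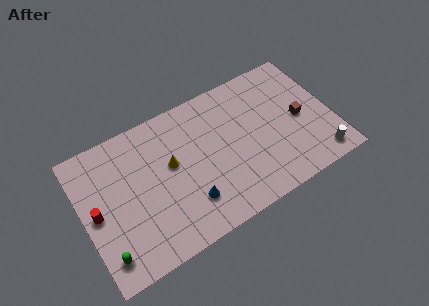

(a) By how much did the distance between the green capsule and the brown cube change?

-0.3

They were about 13.6 units apart before and 13.3 after — 0.3 units closer together.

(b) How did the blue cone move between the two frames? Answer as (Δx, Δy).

(1.8, -2.7)

The blue cone was at about (4.6, 5.0) and moved to about (6.4, 2.3).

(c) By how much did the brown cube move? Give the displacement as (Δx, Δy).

(-0.5, -2.0)

From the two frames, the brown cube sits at roughly (14.5, 6.3) before and (14.0, 4.3) after.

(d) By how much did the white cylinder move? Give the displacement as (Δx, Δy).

(-0.5, -1.6)

From the two frames, the white cylinder sits at roughly (15.2, 2.8) before and (14.7, 1.2) after.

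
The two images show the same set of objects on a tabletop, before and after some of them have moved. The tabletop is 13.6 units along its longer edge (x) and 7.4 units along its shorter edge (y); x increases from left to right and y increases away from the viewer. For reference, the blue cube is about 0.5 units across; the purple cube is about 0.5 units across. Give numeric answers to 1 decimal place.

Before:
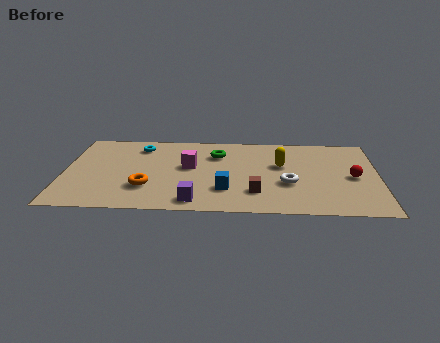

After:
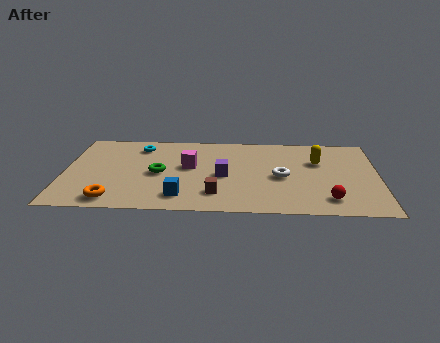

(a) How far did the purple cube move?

2.7

The purple cube was near (5.7, 1.0) before and (6.9, 3.4) after, so it travelled √(1.2² + 2.4²) ≈ 2.7 units.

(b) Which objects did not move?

the cyan torus and the magenta cube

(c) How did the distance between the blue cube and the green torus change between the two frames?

-1.0

They were about 3.3 units apart before and 2.3 after — 1.0 units closer together.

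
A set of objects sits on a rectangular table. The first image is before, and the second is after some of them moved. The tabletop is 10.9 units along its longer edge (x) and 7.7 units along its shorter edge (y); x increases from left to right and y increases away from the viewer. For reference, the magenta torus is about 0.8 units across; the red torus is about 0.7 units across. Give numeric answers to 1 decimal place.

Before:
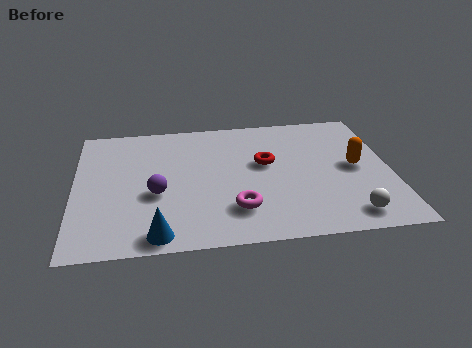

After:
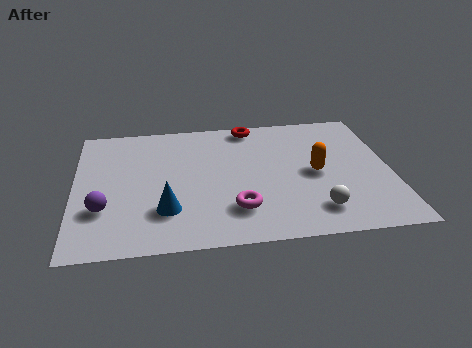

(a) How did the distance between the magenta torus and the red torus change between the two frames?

+2.2

The distance was about 2.8 in the first image and 5.0 in the second, so they moved 2.2 units further apart.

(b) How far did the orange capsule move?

1.4

The orange capsule moved from about (9.7, 3.9) to (8.3, 3.7), a distance of √(1.4² + 0.2²) ≈ 1.4.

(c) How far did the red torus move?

2.4

From (6.6, 4.5) to (6.2, 6.9), the red torus covered √(0.4² + 2.4²) ≈ 2.4 units.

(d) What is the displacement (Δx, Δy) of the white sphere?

(-1.1, 0.4)

The white sphere started near (9.3, 1.1) and ended near (8.2, 1.5).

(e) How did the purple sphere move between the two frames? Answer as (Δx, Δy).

(-1.8, -0.7)

The purple sphere started near (2.8, 3.1) and ended near (1.0, 2.4).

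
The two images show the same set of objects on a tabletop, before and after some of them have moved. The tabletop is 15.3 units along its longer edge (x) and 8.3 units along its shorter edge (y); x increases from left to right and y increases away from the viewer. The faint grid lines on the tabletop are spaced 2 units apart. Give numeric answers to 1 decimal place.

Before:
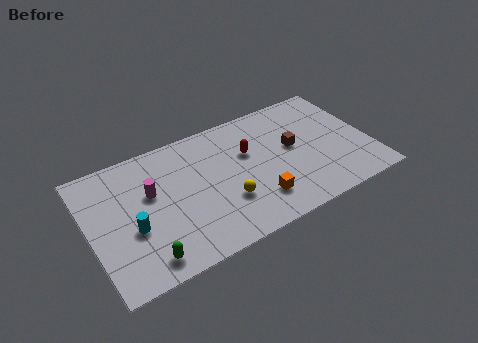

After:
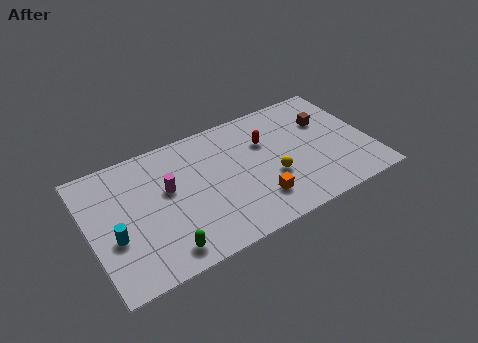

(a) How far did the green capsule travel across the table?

1.0

The green capsule was near (2.6, 1.2) before and (3.6, 1.2) after, so it travelled √(1.0² + 0.0²) ≈ 1.0 units.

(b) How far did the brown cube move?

2.2

The brown cube was near (11.2, 4.6) before and (13.2, 5.6) after, so it travelled √(2.0² + 1.0²) ≈ 2.2 units.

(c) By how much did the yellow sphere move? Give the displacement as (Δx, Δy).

(2.6, 0.4)

From the two frames, the yellow sphere sits at roughly (7.2, 2.7) before and (9.8, 3.1) after.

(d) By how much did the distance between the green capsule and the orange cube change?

-1.0

They were about 6.3 units apart before and 5.3 after — 1.0 units closer together.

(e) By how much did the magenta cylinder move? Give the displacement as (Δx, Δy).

(0.9, -0.2)

From the two frames, the magenta cylinder sits at roughly (3.4, 5.1) before and (4.3, 4.9) after.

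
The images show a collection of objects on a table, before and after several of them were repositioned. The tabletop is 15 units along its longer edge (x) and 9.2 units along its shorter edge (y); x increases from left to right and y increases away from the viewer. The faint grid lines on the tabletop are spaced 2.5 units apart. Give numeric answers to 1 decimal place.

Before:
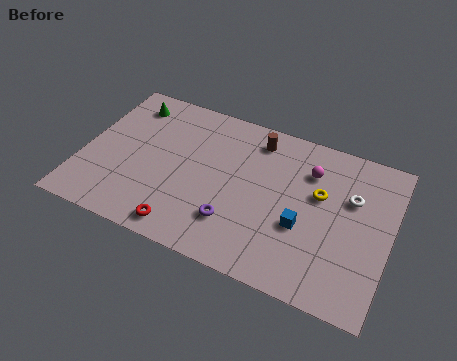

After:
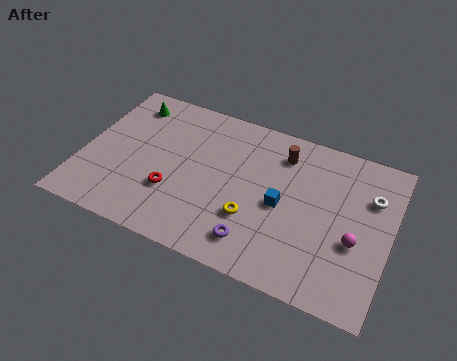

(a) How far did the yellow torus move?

4.0

From (11.5, 5.6) to (8.5, 3.0), the yellow torus covered √(3.0² + 2.6²) ≈ 4.0 units.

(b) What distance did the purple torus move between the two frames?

1.3

The purple torus moved from about (7.7, 2.4) to (8.8, 1.7), a distance of √(1.1² + 0.7²) ≈ 1.3.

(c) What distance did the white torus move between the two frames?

1.0

The white torus was near (13.0, 6.0) before and (13.9, 6.4) after, so it travelled √(0.9² + 0.4²) ≈ 1.0 units.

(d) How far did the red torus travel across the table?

2.1

The red torus was near (5.4, 1.1) before and (4.6, 3.0) after, so it travelled √(0.8² + 1.9²) ≈ 2.1 units.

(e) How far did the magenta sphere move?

4.1

The magenta sphere moved from about (10.9, 6.8) to (13.4, 3.6), a distance of √(2.5² + 3.2²) ≈ 4.1.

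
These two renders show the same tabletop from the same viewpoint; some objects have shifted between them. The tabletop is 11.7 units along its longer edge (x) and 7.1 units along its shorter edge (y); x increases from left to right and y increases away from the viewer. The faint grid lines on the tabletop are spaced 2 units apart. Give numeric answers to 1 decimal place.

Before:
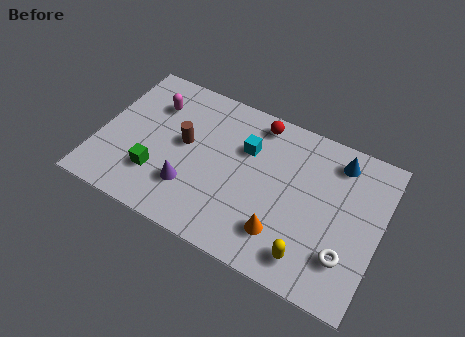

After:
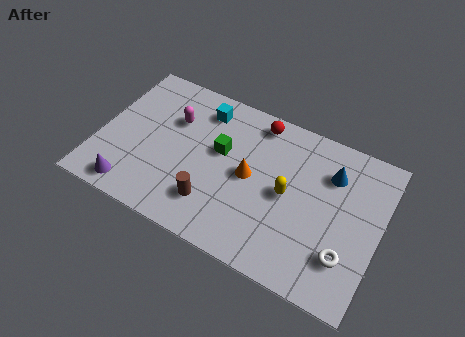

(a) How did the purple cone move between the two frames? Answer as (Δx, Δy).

(-2.3, -1.1)

From the two frames, the purple cone sits at roughly (4.0, 2.0) before and (1.7, 0.9) after.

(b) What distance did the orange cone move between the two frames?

2.5

From (7.9, 1.7) to (6.3, 3.6), the orange cone covered √(1.6² + 1.9²) ≈ 2.5 units.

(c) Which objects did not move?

the white torus and the red sphere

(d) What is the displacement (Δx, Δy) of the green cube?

(2.4, 2.2)

The green cube was at about (2.6, 2.0) and moved to about (5.0, 4.2).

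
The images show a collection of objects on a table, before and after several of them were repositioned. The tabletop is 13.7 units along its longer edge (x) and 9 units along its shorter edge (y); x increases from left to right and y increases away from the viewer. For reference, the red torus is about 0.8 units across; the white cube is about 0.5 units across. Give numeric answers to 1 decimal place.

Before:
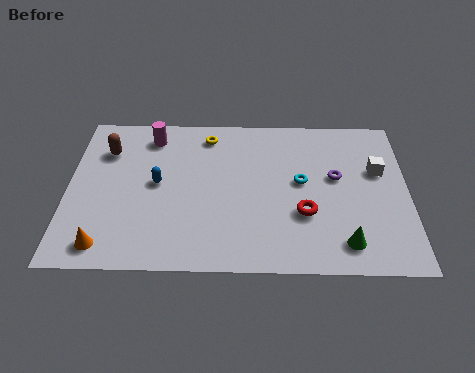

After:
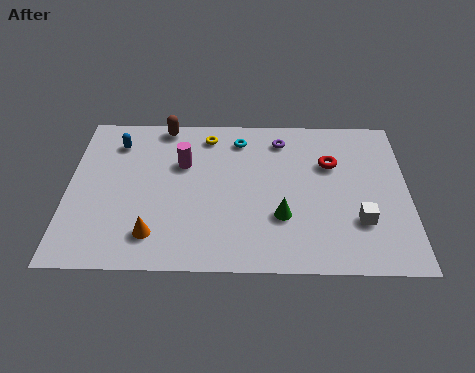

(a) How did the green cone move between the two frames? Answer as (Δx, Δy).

(-2.5, 1.4)

The green cone was at about (11.1, 1.5) and moved to about (8.6, 2.9).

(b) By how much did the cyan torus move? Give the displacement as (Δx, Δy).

(-2.5, 2.5)

The cyan torus was at about (9.4, 4.9) and moved to about (6.9, 7.4).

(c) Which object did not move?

the yellow torus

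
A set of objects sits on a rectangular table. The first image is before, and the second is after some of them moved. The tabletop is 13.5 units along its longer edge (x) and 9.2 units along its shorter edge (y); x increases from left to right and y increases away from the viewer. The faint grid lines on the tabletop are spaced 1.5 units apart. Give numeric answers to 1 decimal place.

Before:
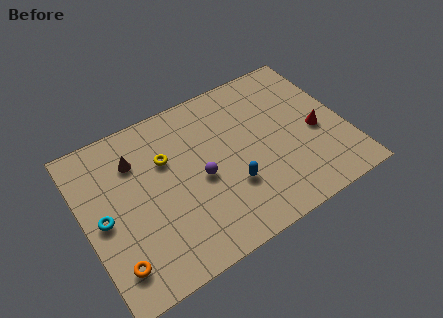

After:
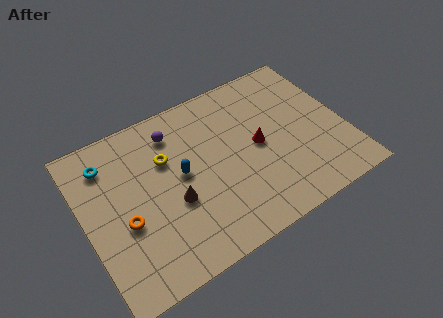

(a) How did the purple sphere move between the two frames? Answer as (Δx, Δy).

(-0.9, 3.2)

The purple sphere started near (5.9, 4.2) and ended near (5.0, 7.4).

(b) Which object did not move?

the yellow torus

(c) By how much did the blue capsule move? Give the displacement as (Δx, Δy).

(-2.3, 1.9)

The blue capsule started near (7.3, 3.0) and ended near (5.0, 4.9).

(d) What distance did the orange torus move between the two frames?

2.1

From (1.1, 1.8) to (1.9, 3.7), the orange torus covered √(0.8² + 1.9²) ≈ 2.1 units.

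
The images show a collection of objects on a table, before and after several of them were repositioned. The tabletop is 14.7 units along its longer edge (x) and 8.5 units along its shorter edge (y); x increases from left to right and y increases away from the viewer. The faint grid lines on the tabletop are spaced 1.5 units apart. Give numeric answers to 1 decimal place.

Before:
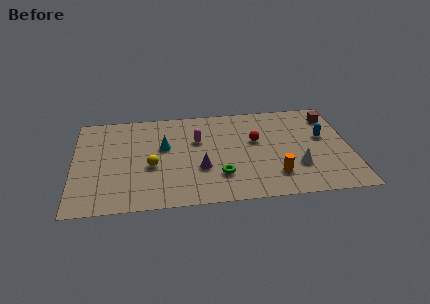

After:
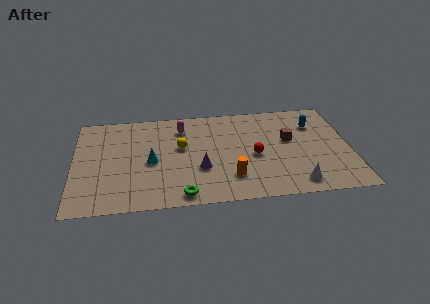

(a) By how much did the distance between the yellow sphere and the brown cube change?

-4.4

Before: roughly 10.2 units apart; after: 5.8. That's 4.4 units closer together.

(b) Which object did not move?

the purple cone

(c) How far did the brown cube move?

2.9

From (13.8, 6.8) to (11.5, 5.0), the brown cube covered √(2.3² + 1.8²) ≈ 2.9 units.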